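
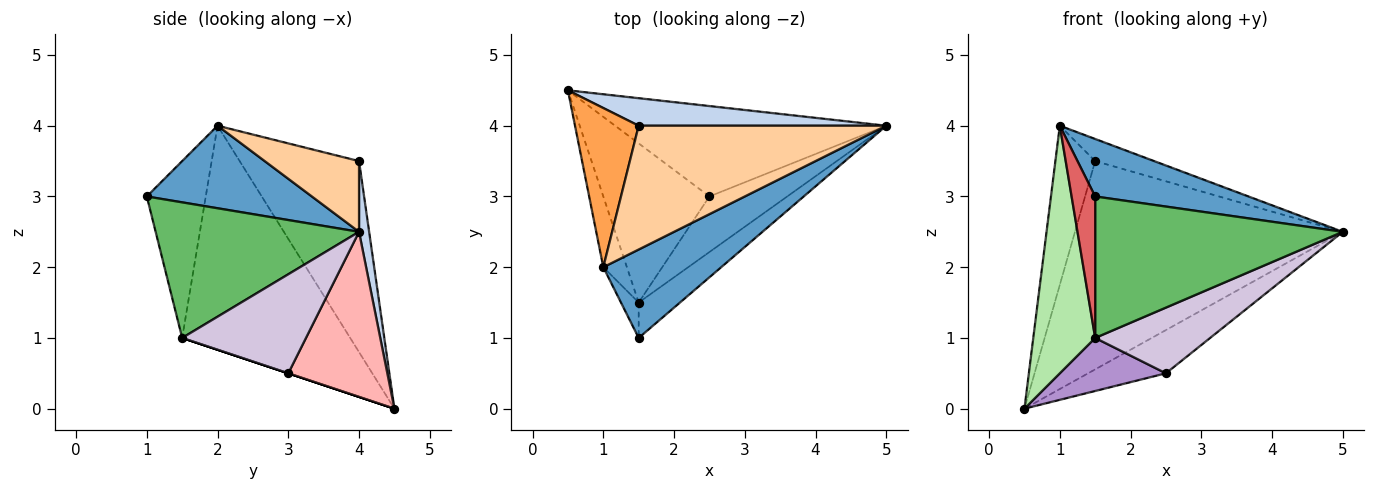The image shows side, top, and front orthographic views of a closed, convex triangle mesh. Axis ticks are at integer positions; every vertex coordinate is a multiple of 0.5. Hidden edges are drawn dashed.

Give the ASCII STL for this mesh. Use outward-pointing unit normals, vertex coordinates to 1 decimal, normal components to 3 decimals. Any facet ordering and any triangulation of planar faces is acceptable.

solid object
 facet normal 0.506 -0.470 0.723
  outer loop
   vertex 1.0 2.0 4.0
   vertex 1.5 1.0 3.0
   vertex 5.0 4.0 2.5
  endloop
 endfacet
 facet normal 0.037 0.991 0.131
  outer loop
   vertex 1.5 4.0 3.5
   vertex 5.0 4.0 2.5
   vertex 0.5 4.5 0.0
  endloop
 endfacet
 facet normal -0.905 0.302 0.302
  outer loop
   vertex 1.5 4.0 3.5
   vertex 0.5 4.5 0.0
   vertex 1.0 2.0 4.0
  endloop
 endfacet
 facet normal 0.271 0.169 0.948
  outer loop
   vertex 1.5 4.0 3.5
   vertex 1.0 2.0 4.0
   vertex 5.0 4.0 2.5
  endloop
 endfacet
 facet normal 0.623 -0.759 -0.190
  outer loop
   vertex 1.5 1.5 1.0
   vertex 5.0 4.0 2.5
   vertex 1.5 1.0 3.0
  endloop
 endfacet
 facet normal -0.934 -0.344 -0.098
  outer loop
   vertex 1.5 1.5 1.0
   vertex 1.0 2.0 4.0
   vertex 0.5 4.5 0.0
  endloop
 endfacet
 facet normal -0.925 -0.370 -0.092
  outer loop
   vertex 1.5 1.5 1.0
   vertex 1.5 1.0 3.0
   vertex 1.0 2.0 4.0
  endloop
 endfacet
 facet normal 0.481 0.378 -0.791
  outer loop
   vertex 2.5 3.0 0.5
   vertex 0.5 4.5 0.0
   vertex 5.0 4.0 2.5
  endloop
 endfacet
 facet normal 0.000 -0.316 -0.949
  outer loop
   vertex 2.5 3.0 0.5
   vertex 1.5 1.5 1.0
   vertex 0.5 4.5 0.0
  endloop
 endfacet
 facet normal 0.635 -0.590 -0.499
  outer loop
   vertex 2.5 3.0 0.5
   vertex 5.0 4.0 2.5
   vertex 1.5 1.5 1.0
  endloop
 endfacet
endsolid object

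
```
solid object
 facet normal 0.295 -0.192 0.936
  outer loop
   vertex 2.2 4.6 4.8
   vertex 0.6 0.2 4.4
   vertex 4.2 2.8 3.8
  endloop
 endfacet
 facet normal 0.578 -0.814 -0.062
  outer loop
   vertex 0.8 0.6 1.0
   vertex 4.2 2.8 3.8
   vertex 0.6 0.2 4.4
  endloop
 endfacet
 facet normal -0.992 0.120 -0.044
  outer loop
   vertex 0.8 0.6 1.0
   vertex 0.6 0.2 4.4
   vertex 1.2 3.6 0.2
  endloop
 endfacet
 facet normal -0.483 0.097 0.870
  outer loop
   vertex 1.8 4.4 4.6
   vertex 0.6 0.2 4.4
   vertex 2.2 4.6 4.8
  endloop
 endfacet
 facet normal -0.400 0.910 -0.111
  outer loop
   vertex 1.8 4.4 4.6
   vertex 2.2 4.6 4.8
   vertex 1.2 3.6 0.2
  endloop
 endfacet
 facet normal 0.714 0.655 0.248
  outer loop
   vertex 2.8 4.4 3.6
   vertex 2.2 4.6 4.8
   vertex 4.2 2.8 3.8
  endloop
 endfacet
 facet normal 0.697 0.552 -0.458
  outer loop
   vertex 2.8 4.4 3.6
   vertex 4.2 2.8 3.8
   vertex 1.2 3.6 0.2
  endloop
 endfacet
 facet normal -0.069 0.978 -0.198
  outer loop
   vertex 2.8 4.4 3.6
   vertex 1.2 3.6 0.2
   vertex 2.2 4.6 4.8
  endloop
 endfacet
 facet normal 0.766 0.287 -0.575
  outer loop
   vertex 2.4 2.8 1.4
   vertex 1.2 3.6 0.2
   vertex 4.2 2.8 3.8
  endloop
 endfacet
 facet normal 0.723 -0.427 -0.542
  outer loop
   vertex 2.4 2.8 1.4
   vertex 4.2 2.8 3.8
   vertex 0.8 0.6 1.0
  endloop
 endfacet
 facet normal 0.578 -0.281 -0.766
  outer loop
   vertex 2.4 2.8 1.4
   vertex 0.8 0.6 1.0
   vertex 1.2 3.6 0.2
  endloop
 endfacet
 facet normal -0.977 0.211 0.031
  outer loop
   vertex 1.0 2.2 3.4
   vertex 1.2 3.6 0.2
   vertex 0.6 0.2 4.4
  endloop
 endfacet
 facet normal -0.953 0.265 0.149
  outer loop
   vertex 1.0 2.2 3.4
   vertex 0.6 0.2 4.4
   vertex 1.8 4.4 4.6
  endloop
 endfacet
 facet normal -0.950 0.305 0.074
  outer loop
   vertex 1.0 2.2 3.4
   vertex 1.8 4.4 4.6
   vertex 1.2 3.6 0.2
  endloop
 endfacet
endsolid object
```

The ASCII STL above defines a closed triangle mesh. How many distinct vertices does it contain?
9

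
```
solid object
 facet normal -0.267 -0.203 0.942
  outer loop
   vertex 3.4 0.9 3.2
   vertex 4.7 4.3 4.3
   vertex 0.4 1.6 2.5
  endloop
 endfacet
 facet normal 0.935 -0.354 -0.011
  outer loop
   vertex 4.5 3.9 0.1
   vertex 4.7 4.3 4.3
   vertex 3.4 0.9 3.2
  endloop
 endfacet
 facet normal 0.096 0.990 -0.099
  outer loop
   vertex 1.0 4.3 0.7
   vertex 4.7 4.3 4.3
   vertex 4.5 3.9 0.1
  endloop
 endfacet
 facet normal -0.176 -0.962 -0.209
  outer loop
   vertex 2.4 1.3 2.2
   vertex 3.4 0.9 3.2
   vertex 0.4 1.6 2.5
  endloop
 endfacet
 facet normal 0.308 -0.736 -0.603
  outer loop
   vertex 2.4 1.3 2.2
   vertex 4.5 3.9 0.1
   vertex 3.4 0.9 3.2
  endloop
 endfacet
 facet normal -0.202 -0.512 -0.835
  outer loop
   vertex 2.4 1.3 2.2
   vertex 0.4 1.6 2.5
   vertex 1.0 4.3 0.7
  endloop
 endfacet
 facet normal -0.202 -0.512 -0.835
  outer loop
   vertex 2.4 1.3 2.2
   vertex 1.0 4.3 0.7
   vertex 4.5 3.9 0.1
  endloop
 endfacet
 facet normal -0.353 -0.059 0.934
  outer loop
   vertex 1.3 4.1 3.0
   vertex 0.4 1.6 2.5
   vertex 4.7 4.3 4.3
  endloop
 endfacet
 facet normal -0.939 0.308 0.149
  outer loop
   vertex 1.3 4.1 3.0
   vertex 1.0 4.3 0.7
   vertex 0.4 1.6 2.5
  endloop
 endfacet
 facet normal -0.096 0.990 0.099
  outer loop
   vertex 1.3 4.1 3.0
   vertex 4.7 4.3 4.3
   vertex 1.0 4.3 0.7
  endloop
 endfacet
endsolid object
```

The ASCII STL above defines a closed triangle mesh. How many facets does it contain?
10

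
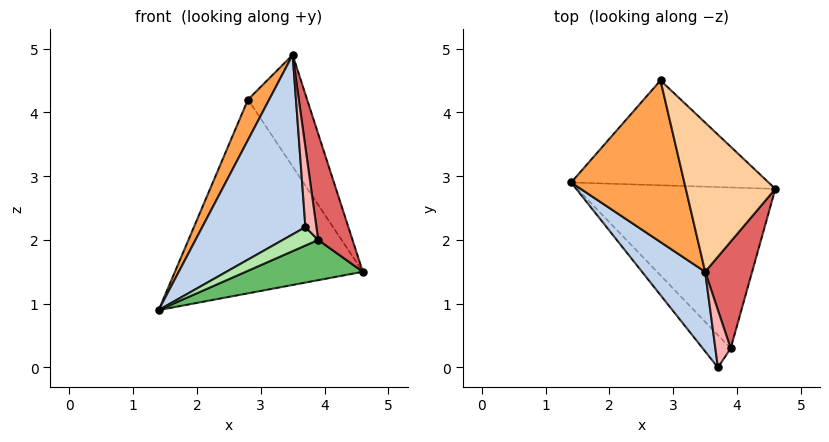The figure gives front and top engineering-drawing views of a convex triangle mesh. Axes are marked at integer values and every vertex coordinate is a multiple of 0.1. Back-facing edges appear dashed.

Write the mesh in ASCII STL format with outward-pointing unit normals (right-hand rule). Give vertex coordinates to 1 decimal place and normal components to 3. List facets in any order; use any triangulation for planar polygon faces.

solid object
 facet normal 0.116 0.874 -0.473
  outer loop
   vertex 2.8 4.5 4.2
   vertex 4.6 2.8 1.5
   vertex 1.4 2.9 0.9
  endloop
 endfacet
 facet normal -0.810 -0.536 0.238
  outer loop
   vertex 3.5 1.5 4.9
   vertex 1.4 2.9 0.9
   vertex 3.7 0.0 2.2
  endloop
 endfacet
 facet normal -0.895 -0.108 0.432
  outer loop
   vertex 3.5 1.5 4.9
   vertex 2.8 4.5 4.2
   vertex 1.4 2.9 0.9
  endloop
 endfacet
 facet normal 0.870 0.295 0.394
  outer loop
   vertex 3.5 1.5 4.9
   vertex 4.6 2.8 1.5
   vertex 2.8 4.5 4.2
  endloop
 endfacet
 facet normal 0.172 -0.239 -0.956
  outer loop
   vertex 3.9 0.3 2.0
   vertex 1.4 2.9 0.9
   vertex 4.6 2.8 1.5
  endloop
 endfacet
 facet normal -0.129 -0.489 -0.863
  outer loop
   vertex 3.9 0.3 2.0
   vertex 3.7 0.0 2.2
   vertex 1.4 2.9 0.9
  endloop
 endfacet
 facet normal 0.949 -0.221 0.223
  outer loop
   vertex 3.9 0.3 2.0
   vertex 4.6 2.8 1.5
   vertex 3.5 1.5 4.9
  endloop
 endfacet
 facet normal 0.874 -0.394 0.284
  outer loop
   vertex 3.9 0.3 2.0
   vertex 3.5 1.5 4.9
   vertex 3.7 0.0 2.2
  endloop
 endfacet
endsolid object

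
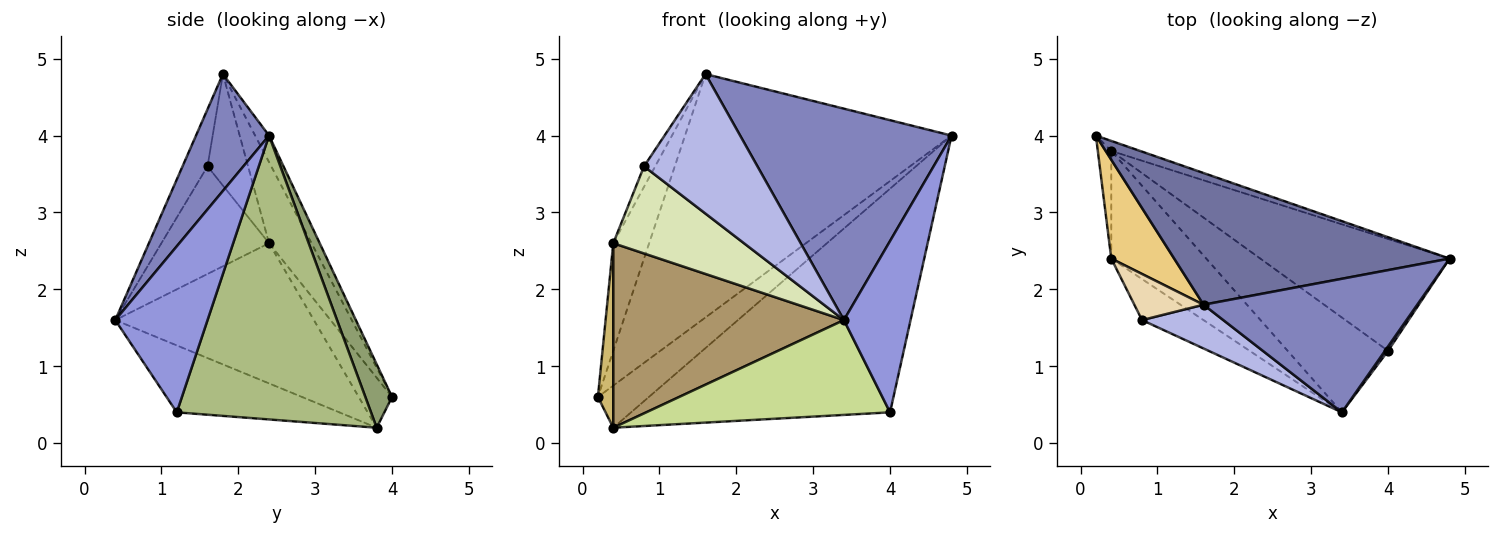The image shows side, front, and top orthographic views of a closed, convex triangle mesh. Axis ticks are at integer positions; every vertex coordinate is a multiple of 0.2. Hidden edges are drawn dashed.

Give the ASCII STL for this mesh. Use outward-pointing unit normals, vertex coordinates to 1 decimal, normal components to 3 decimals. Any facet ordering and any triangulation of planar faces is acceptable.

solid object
 facet normal -0.046 0.879 0.475
  outer loop
   vertex 1.6 1.8 4.8
   vertex 4.8 2.4 4.0
   vertex 0.2 4.0 0.6
  endloop
 endfacet
 facet normal 0.280 -0.811 0.513
  outer loop
   vertex 1.6 1.8 4.8
   vertex 3.4 0.4 1.6
   vertex 4.8 2.4 4.0
  endloop
 endfacet
 facet normal 0.811 -0.585 0.015
  outer loop
   vertex 4.0 1.2 0.4
   vertex 4.8 2.4 4.0
   vertex 3.4 0.4 1.6
  endloop
 endfacet
 facet normal -0.206 -0.934 0.293
  outer loop
   vertex 0.8 1.6 3.6
   vertex 3.4 0.4 1.6
   vertex 1.6 1.8 4.8
  endloop
 endfacet
 facet normal 0.454 0.867 -0.206
  outer loop
   vertex 0.4 3.8 0.2
   vertex 0.2 4.0 0.6
   vertex 4.8 2.4 4.0
  endloop
 endfacet
 facet normal 0.557 0.743 -0.371
  outer loop
   vertex 0.4 3.8 0.2
   vertex 4.8 2.4 4.0
   vertex 4.0 1.2 0.4
  endloop
 endfacet
 facet normal -0.426 -0.640 -0.640
  outer loop
   vertex 0.4 3.8 0.2
   vertex 4.0 1.2 0.4
   vertex 3.4 0.4 1.6
  endloop
 endfacet
 facet normal -0.598 -0.726 -0.341
  outer loop
   vertex 0.4 2.4 2.6
   vertex 3.4 0.4 1.6
   vertex 0.8 1.6 3.6
  endloop
 endfacet
 facet normal -0.597 -0.693 -0.404
  outer loop
   vertex 0.4 2.4 2.6
   vertex 0.4 3.8 0.2
   vertex 3.4 0.4 1.6
  endloop
 endfacet
 facet normal -0.882 -0.407 -0.237
  outer loop
   vertex 0.4 2.4 2.6
   vertex 0.2 4.0 0.6
   vertex 0.4 3.8 0.2
  endloop
 endfacet
 facet normal -0.657 0.555 0.510
  outer loop
   vertex 0.4 2.4 2.6
   vertex 1.6 1.8 4.8
   vertex 0.2 4.0 0.6
  endloop
 endfacet
 facet normal -0.827 0.228 0.513
  outer loop
   vertex 0.4 2.4 2.6
   vertex 0.8 1.6 3.6
   vertex 1.6 1.8 4.8
  endloop
 endfacet
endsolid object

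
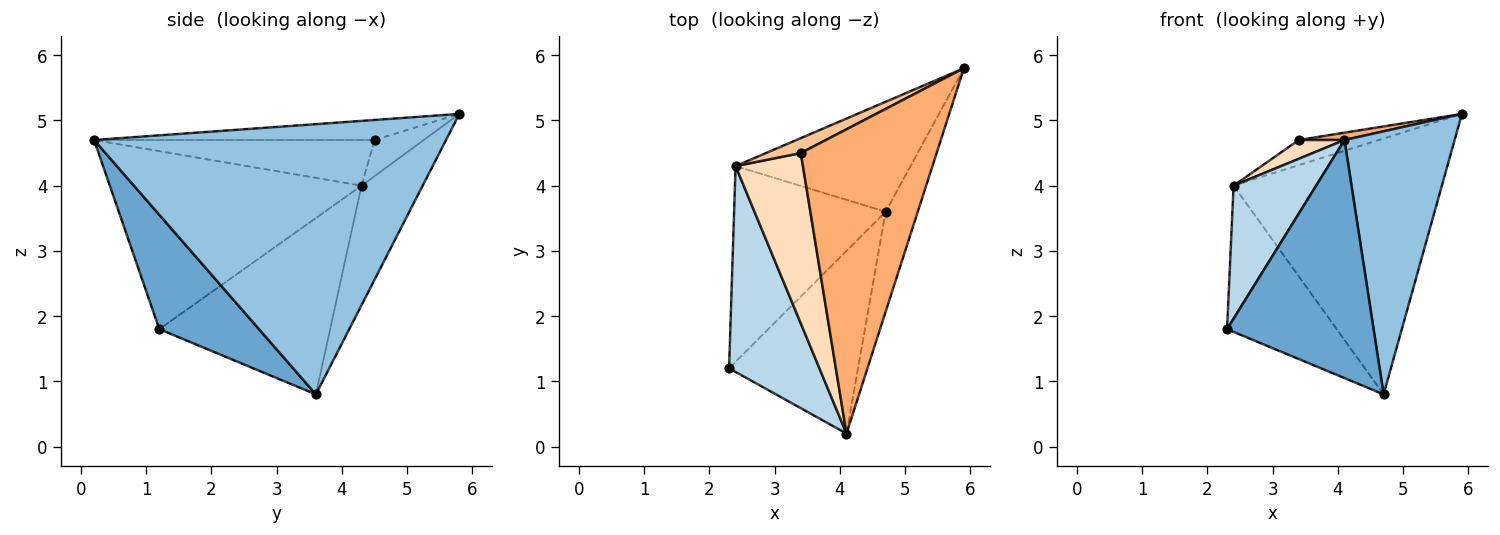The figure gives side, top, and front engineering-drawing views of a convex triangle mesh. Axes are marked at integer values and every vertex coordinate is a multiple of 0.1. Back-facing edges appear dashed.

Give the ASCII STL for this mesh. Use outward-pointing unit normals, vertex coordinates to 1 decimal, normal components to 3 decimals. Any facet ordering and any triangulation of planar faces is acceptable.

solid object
 facet normal 0.475 -0.698 -0.536
  outer loop
   vertex 4.7 3.6 0.8
   vertex 4.1 0.2 4.7
   vertex 2.3 1.2 1.8
  endloop
 endfacet
 facet normal 0.948 -0.297 -0.113
  outer loop
   vertex 4.7 3.6 0.8
   vertex 5.9 5.8 5.1
   vertex 4.1 0.2 4.7
  endloop
 endfacet
 facet normal -0.856 -0.281 0.434
  outer loop
   vertex 2.4 4.3 4.0
   vertex 2.3 1.2 1.8
   vertex 4.1 0.2 4.7
  endloop
 endfacet
 facet normal -0.682 0.438 -0.586
  outer loop
   vertex 2.4 4.3 4.0
   vertex 4.7 3.6 0.8
   vertex 2.3 1.2 1.8
  endloop
 endfacet
 facet normal -0.260 0.887 -0.381
  outer loop
   vertex 2.4 4.3 4.0
   vertex 5.9 5.8 5.1
   vertex 4.7 3.6 0.8
  endloop
 endfacet
 facet normal -0.146 -0.024 0.989
  outer loop
   vertex 3.4 4.5 4.7
   vertex 4.1 0.2 4.7
   vertex 5.9 5.8 5.1
  endloop
 endfacet
 facet normal -0.468 0.760 0.451
  outer loop
   vertex 3.4 4.5 4.7
   vertex 5.9 5.8 5.1
   vertex 2.4 4.3 4.0
  endloop
 endfacet
 facet normal -0.559 -0.091 0.824
  outer loop
   vertex 3.4 4.5 4.7
   vertex 2.4 4.3 4.0
   vertex 4.1 0.2 4.7
  endloop
 endfacet
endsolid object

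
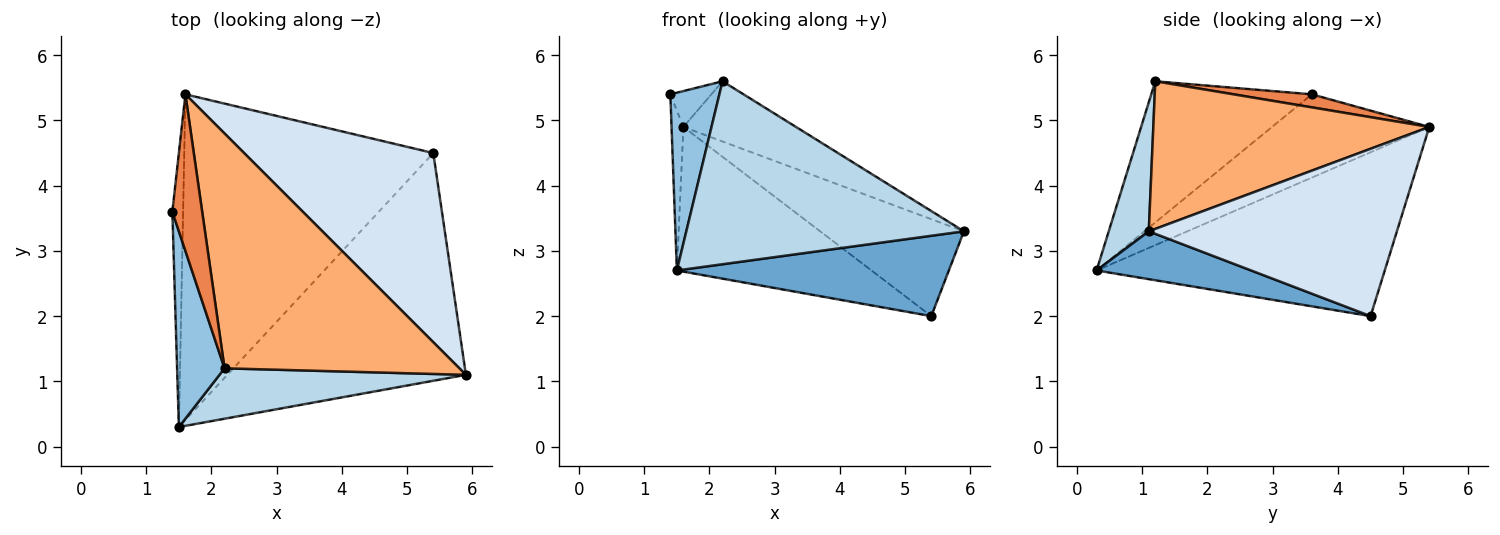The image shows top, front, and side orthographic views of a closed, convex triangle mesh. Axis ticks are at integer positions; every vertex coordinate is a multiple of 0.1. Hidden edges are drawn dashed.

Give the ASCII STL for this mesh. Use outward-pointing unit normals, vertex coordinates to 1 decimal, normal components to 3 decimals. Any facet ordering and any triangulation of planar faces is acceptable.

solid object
 facet normal 0.186 -0.327 -0.927
  outer loop
   vertex 5.4 4.5 2.0
   vertex 5.9 1.1 3.3
   vertex 1.5 0.3 2.7
  endloop
 endfacet
 facet normal -0.911 -0.278 0.306
  outer loop
   vertex 2.2 1.2 5.6
   vertex 1.4 3.6 5.4
   vertex 1.5 0.3 2.7
  endloop
 endfacet
 facet normal 0.138 -0.955 0.263
  outer loop
   vertex 2.2 1.2 5.6
   vertex 1.5 0.3 2.7
   vertex 5.9 1.1 3.3
  endloop
 endfacet
 facet normal 0.619 0.358 0.699
  outer loop
   vertex 1.6 5.4 4.9
   vertex 5.9 1.1 3.3
   vertex 5.4 4.5 2.0
  endloop
 endfacet
 facet normal 0.392 0.205 0.897
  outer loop
   vertex 1.6 5.4 4.9
   vertex 1.4 3.6 5.4
   vertex 2.2 1.2 5.6
  endloop
 endfacet
 facet normal 0.520 0.212 0.827
  outer loop
   vertex 1.6 5.4 4.9
   vertex 2.2 1.2 5.6
   vertex 5.9 1.1 3.3
  endloop
 endfacet
 facet normal -0.989 0.074 -0.128
  outer loop
   vertex 1.6 5.4 4.9
   vertex 1.5 0.3 2.7
   vertex 1.4 3.6 5.4
  endloop
 endfacet
 facet normal -0.515 0.348 -0.783
  outer loop
   vertex 1.6 5.4 4.9
   vertex 5.4 4.5 2.0
   vertex 1.5 0.3 2.7
  endloop
 endfacet
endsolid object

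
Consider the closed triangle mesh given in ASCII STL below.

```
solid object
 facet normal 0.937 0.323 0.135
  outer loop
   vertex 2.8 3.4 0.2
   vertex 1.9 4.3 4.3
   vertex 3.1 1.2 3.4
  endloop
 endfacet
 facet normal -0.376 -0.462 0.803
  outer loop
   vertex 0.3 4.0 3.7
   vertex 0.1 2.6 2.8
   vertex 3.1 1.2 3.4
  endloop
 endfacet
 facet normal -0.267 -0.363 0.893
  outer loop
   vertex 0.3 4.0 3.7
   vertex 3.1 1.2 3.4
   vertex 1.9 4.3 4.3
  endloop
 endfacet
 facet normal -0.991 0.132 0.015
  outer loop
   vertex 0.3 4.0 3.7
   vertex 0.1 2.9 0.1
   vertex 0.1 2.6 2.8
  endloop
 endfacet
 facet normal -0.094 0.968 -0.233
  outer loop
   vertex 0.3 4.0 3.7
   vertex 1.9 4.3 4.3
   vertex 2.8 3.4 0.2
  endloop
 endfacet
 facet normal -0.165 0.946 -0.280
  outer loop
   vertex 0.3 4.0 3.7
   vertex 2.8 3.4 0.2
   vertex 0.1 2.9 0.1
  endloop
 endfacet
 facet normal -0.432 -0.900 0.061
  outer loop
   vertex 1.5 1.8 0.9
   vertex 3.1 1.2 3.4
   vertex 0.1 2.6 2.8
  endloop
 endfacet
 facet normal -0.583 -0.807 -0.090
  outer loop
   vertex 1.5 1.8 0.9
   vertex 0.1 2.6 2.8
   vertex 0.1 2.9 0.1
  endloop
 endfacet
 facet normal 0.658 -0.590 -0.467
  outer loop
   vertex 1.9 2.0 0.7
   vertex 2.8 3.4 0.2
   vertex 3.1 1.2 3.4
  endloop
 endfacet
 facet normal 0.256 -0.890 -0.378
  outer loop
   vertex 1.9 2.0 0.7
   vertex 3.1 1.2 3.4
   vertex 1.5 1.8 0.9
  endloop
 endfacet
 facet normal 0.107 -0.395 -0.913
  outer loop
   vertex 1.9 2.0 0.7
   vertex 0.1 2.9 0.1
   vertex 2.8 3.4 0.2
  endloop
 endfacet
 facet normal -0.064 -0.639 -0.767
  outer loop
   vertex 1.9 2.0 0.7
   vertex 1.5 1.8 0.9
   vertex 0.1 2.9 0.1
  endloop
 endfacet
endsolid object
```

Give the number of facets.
12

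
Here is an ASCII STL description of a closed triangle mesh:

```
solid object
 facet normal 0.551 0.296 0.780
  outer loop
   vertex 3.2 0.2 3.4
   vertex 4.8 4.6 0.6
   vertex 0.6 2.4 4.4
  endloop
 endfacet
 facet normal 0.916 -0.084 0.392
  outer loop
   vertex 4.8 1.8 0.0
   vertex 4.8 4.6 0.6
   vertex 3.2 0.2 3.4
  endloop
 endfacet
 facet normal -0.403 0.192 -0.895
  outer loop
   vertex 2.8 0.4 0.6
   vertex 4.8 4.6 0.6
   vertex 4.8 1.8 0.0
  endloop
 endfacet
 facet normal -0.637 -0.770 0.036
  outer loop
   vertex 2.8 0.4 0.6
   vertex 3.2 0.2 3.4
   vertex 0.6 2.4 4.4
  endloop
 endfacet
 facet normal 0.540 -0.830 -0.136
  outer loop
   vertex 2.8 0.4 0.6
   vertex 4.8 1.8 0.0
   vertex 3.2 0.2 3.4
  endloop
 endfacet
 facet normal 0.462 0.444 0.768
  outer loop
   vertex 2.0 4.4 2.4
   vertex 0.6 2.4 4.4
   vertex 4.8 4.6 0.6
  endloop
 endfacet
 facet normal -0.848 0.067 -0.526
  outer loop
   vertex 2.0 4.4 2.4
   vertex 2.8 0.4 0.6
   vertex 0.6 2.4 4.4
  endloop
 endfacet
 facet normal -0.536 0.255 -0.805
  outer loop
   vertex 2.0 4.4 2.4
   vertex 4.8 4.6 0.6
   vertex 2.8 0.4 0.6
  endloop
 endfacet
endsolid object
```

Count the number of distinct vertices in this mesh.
6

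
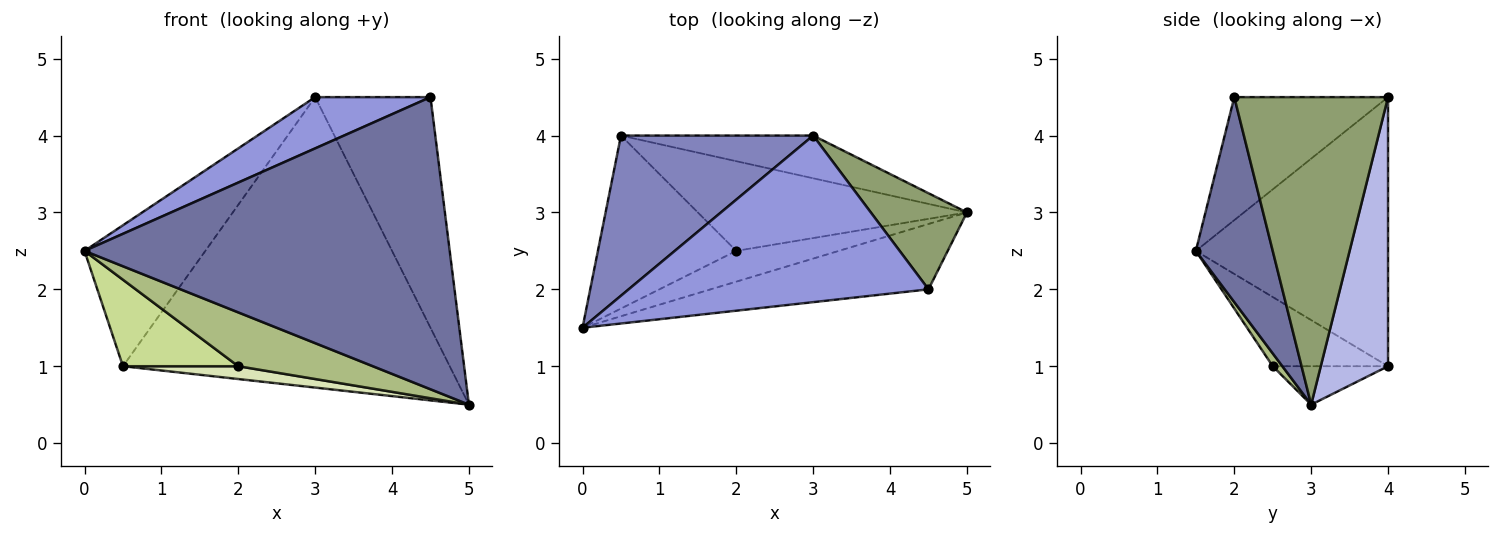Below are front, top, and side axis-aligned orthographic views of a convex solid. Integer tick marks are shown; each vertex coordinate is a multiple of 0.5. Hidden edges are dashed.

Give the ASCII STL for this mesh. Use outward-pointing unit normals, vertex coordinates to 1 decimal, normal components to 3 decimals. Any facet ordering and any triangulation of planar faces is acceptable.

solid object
 facet normal 0.201 -0.956 -0.214
  outer loop
   vertex 4.5 2.0 4.5
   vertex 0.0 1.5 2.5
   vertex 5.0 3.0 0.5
  endloop
 endfacet
 facet normal -0.724 0.455 0.517
  outer loop
   vertex 3.0 4.0 4.5
   vertex 0.5 4.0 1.0
   vertex 0.0 1.5 2.5
  endloop
 endfacet
 facet normal -0.365 -0.274 0.890
  outer loop
   vertex 3.0 4.0 4.5
   vertex 0.0 1.5 2.5
   vertex 4.5 2.0 4.5
  endloop
 endfacet
 facet normal 0.200 0.969 -0.143
  outer loop
   vertex 3.0 4.0 4.5
   vertex 5.0 3.0 0.5
   vertex 0.5 4.0 1.0
  endloop
 endfacet
 facet normal 0.776 0.582 0.243
  outer loop
   vertex 3.0 4.0 4.5
   vertex 4.5 2.0 4.5
   vertex 5.0 3.0 0.5
  endloop
 endfacet
 facet normal 0.062 -0.867 -0.495
  outer loop
   vertex 2.0 2.5 1.0
   vertex 5.0 3.0 0.5
   vertex 0.0 1.5 2.5
  endloop
 endfacet
 facet normal -0.408 -0.408 -0.816
  outer loop
   vertex 2.0 2.5 1.0
   vertex 0.0 1.5 2.5
   vertex 0.5 4.0 1.0
  endloop
 endfacet
 facet normal -0.140 -0.140 -0.980
  outer loop
   vertex 2.0 2.5 1.0
   vertex 0.5 4.0 1.0
   vertex 5.0 3.0 0.5
  endloop
 endfacet
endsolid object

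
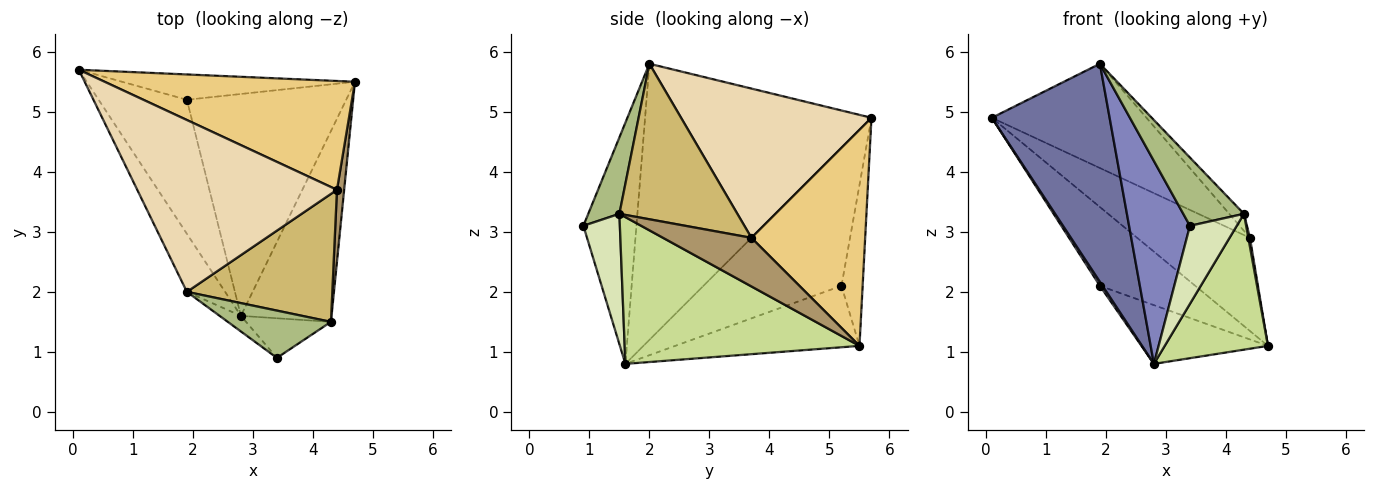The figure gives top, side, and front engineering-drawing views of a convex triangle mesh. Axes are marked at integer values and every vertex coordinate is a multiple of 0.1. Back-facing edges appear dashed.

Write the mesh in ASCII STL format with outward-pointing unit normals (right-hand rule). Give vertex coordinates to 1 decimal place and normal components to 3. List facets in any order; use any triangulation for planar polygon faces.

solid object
 facet normal -0.881 -0.458 -0.122
  outer loop
   vertex 1.9 2.0 5.8
   vertex 0.1 5.7 4.9
   vertex 2.8 1.6 0.8
  endloop
 endfacet
 facet normal -0.656 -0.753 -0.058
  outer loop
   vertex 1.9 2.0 5.8
   vertex 2.8 1.6 0.8
   vertex 3.4 0.9 3.1
  endloop
 endfacet
 facet normal -0.207 0.932 -0.299
  outer loop
   vertex 1.9 5.2 2.1
   vertex 0.1 5.7 4.9
   vertex 4.7 5.5 1.1
  endloop
 endfacet
 facet normal -0.842 -0.016 -0.539
  outer loop
   vertex 1.9 5.2 2.1
   vertex 2.8 1.6 0.8
   vertex 0.1 5.7 4.9
  endloop
 endfacet
 facet normal -0.349 0.240 -0.906
  outer loop
   vertex 1.9 5.2 2.1
   vertex 4.7 5.5 1.1
   vertex 2.8 1.6 0.8
  endloop
 endfacet
 facet normal 0.389 -0.758 0.524
  outer loop
   vertex 4.3 1.5 3.3
   vertex 1.9 2.0 5.8
   vertex 3.4 0.9 3.1
  endloop
 endfacet
 facet normal 0.797 -0.350 -0.492
  outer loop
   vertex 4.3 1.5 3.3
   vertex 2.8 1.6 0.8
   vertex 4.7 5.5 1.1
  endloop
 endfacet
 facet normal 0.571 -0.732 -0.372
  outer loop
   vertex 4.3 1.5 3.3
   vertex 3.4 0.9 3.1
   vertex 2.8 1.6 0.8
  endloop
 endfacet
 facet normal 0.989 -0.018 0.147
  outer loop
   vertex 4.4 3.7 2.9
   vertex 4.3 1.5 3.3
   vertex 4.7 5.5 1.1
  endloop
 endfacet
 facet normal 0.727 0.091 0.680
  outer loop
   vertex 4.4 3.7 2.9
   vertex 1.9 2.0 5.8
   vertex 4.3 1.5 3.3
  endloop
 endfacet
 facet normal 0.548 0.544 0.635
  outer loop
   vertex 4.4 3.7 2.9
   vertex 4.7 5.5 1.1
   vertex 0.1 5.7 4.9
  endloop
 endfacet
 facet normal 0.538 0.437 0.720
  outer loop
   vertex 4.4 3.7 2.9
   vertex 0.1 5.7 4.9
   vertex 1.9 2.0 5.8
  endloop
 endfacet
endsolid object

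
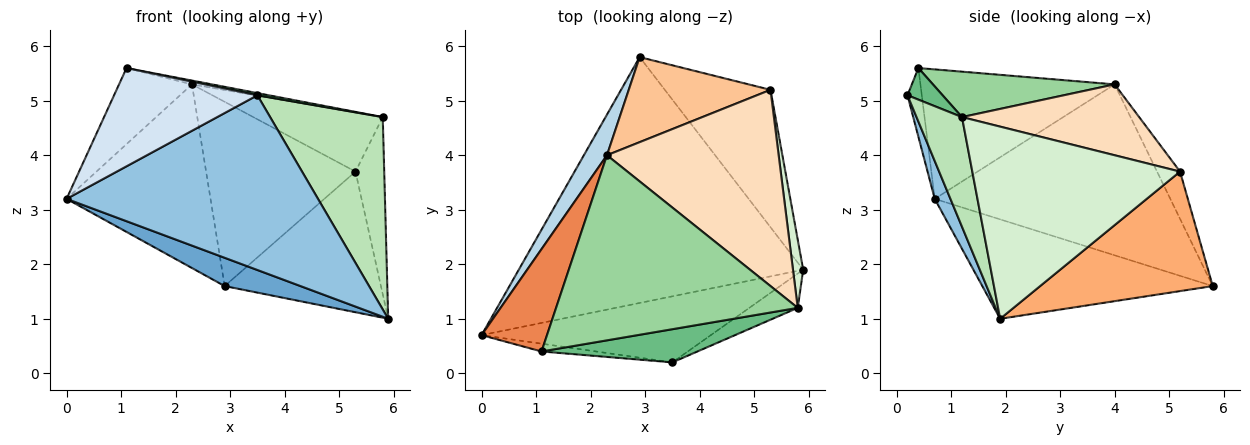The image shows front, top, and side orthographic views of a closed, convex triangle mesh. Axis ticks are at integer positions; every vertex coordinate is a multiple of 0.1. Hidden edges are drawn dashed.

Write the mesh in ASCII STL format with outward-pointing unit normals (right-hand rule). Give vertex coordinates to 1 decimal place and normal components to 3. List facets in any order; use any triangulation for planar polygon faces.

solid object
 facet normal -0.328 -0.108 -0.938
  outer loop
   vertex 2.9 5.8 1.6
   vertex 5.9 1.9 1.0
   vertex 0.0 0.7 3.2
  endloop
 endfacet
 facet normal 0.058 -0.934 -0.353
  outer loop
   vertex 3.5 0.2 5.1
   vertex 0.0 0.7 3.2
   vertex 5.9 1.9 1.0
  endloop
 endfacet
 facet normal -0.848 0.518 0.115
  outer loop
   vertex 2.3 4.0 5.3
   vertex 2.9 5.8 1.6
   vertex 0.0 0.7 3.2
  endloop
 endfacet
 facet normal -0.099 -0.992 -0.079
  outer loop
   vertex 1.1 0.4 5.6
   vertex 0.0 0.7 3.2
   vertex 3.5 0.2 5.1
  endloop
 endfacet
 facet normal -0.846 0.318 0.428
  outer loop
   vertex 1.1 0.4 5.6
   vertex 2.3 4.0 5.3
   vertex 0.0 0.7 3.2
  endloop
 endfacet
 facet normal 0.620 0.561 -0.548
  outer loop
   vertex 5.3 5.2 3.7
   vertex 5.9 1.9 1.0
   vertex 2.9 5.8 1.6
  endloop
 endfacet
 facet normal -0.138 0.899 0.415
  outer loop
   vertex 5.3 5.2 3.7
   vertex 2.9 5.8 1.6
   vertex 2.3 4.0 5.3
  endloop
 endfacet
 facet normal 0.367 0.269 0.890
  outer loop
   vertex 5.8 1.2 4.7
   vertex 5.3 5.2 3.7
   vertex 2.3 4.0 5.3
  endloop
 endfacet
 facet normal 0.198 -0.065 0.978
  outer loop
   vertex 5.8 1.2 4.7
   vertex 1.1 0.4 5.6
   vertex 3.5 0.2 5.1
  endloop
 endfacet
 facet normal 0.185 0.020 0.983
  outer loop
   vertex 5.8 1.2 4.7
   vertex 2.3 4.0 5.3
   vertex 1.1 0.4 5.6
  endloop
 endfacet
 facet normal 0.369 -0.915 -0.163
  outer loop
   vertex 5.8 1.2 4.7
   vertex 3.5 0.2 5.1
   vertex 5.9 1.9 1.0
  endloop
 endfacet
 facet normal 0.989 0.137 0.053
  outer loop
   vertex 5.8 1.2 4.7
   vertex 5.9 1.9 1.0
   vertex 5.3 5.2 3.7
  endloop
 endfacet
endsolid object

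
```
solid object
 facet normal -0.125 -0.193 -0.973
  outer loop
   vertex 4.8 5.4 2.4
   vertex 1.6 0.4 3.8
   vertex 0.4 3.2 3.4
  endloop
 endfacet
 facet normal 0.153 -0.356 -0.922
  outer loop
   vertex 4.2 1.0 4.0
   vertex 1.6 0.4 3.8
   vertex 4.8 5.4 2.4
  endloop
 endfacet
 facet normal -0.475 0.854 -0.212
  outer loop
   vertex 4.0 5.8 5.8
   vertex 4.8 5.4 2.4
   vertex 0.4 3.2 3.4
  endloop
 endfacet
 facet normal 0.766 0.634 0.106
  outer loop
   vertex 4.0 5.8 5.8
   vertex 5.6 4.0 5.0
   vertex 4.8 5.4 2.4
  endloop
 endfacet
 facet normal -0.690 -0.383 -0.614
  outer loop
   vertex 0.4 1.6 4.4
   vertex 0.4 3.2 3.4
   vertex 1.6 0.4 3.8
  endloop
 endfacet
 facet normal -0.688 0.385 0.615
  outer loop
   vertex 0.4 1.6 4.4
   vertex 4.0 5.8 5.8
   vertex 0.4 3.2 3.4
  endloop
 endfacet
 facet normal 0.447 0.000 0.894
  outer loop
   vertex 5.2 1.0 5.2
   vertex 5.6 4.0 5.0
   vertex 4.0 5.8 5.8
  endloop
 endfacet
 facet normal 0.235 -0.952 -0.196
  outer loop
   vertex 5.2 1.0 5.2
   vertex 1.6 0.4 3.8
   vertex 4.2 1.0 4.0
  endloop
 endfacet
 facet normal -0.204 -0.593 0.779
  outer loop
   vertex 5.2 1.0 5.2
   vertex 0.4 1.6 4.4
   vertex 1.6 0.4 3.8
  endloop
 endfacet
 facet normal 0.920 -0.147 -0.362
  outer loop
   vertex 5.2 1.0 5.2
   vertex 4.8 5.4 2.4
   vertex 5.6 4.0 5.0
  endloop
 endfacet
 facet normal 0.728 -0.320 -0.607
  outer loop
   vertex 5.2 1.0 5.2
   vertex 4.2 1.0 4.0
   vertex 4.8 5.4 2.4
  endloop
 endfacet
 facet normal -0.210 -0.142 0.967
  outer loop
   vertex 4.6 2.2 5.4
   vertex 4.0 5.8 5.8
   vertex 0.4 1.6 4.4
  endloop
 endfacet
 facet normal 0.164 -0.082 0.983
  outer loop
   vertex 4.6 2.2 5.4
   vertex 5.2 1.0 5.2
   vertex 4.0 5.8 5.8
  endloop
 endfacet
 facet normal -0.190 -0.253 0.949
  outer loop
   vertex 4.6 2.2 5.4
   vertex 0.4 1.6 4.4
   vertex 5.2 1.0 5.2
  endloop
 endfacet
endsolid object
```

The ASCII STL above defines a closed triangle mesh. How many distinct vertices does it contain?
9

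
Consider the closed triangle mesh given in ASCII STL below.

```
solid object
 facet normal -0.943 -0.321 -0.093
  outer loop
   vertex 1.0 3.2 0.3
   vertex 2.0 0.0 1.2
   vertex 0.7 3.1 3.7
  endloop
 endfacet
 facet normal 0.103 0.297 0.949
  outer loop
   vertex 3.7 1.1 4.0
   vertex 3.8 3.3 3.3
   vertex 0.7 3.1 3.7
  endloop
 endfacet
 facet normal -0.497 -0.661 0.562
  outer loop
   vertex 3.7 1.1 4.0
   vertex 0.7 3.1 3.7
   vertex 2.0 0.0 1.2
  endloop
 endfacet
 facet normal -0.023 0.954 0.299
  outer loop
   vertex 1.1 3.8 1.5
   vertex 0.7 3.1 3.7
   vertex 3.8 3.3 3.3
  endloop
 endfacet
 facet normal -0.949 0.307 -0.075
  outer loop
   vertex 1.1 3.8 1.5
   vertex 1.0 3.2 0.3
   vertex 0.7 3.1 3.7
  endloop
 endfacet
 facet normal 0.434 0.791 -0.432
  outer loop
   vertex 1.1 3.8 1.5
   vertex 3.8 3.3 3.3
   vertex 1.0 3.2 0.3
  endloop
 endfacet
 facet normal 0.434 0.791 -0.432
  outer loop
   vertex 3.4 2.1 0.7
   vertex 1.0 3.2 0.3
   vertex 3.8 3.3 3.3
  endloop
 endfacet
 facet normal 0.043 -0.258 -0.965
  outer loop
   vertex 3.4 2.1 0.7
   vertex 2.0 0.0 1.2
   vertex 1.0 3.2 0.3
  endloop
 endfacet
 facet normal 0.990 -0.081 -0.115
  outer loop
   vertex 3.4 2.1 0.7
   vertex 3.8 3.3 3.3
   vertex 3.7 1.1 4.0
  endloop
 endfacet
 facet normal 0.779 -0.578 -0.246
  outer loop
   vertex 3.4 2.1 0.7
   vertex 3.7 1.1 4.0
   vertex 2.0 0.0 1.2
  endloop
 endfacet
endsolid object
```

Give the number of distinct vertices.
7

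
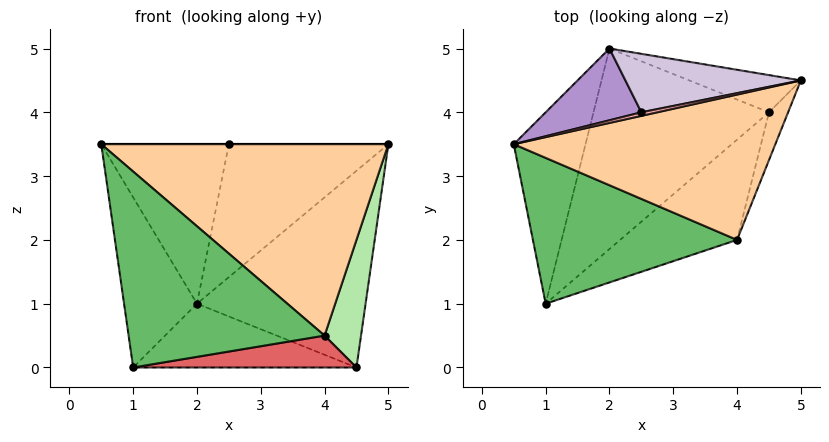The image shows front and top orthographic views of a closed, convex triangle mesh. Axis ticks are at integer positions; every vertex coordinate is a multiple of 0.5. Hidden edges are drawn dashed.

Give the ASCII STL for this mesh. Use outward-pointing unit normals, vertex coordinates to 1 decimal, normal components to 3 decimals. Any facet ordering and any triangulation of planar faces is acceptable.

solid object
 facet normal -0.886 0.308 -0.347
  outer loop
   vertex 2.0 5.0 1.0
   vertex 1.0 1.0 0.0
   vertex 0.5 3.5 3.5
  endloop
 endfacet
 facet normal 0.304 0.936 -0.177
  outer loop
   vertex 4.5 4.0 0.0
   vertex 2.0 5.0 1.0
   vertex 5.0 4.5 3.5
  endloop
 endfacet
 facet normal -0.252 0.293 -0.922
  outer loop
   vertex 4.5 4.0 0.0
   vertex 1.0 1.0 0.0
   vertex 2.0 5.0 1.0
  endloop
 endfacet
 facet normal 0.174 -0.784 0.595
  outer loop
   vertex 4.0 2.0 0.5
   vertex 5.0 4.5 3.5
   vertex 0.5 3.5 3.5
  endloop
 endfacet
 facet normal 0.166 -0.791 0.589
  outer loop
   vertex 4.0 2.0 0.5
   vertex 0.5 3.5 3.5
   vertex 1.0 1.0 0.0
  endloop
 endfacet
 facet normal 0.959 -0.265 -0.099
  outer loop
   vertex 4.0 2.0 0.5
   vertex 4.5 4.0 0.0
   vertex 5.0 4.5 3.5
  endloop
 endfacet
 facet normal 0.252 -0.293 -0.922
  outer loop
   vertex 4.0 2.0 0.5
   vertex 1.0 1.0 0.0
   vertex 4.5 4.0 0.0
  endloop
 endfacet
 facet normal 0.000 0.000 1.000
  outer loop
   vertex 2.5 4.0 3.5
   vertex 0.5 3.5 3.5
   vertex 5.0 4.5 3.5
  endloop
 endfacet
 facet normal -0.222 0.889 0.400
  outer loop
   vertex 2.5 4.0 3.5
   vertex 2.0 5.0 1.0
   vertex 0.5 3.5 3.5
  endloop
 endfacet
 facet normal -0.180 0.900 0.396
  outer loop
   vertex 2.5 4.0 3.5
   vertex 5.0 4.5 3.5
   vertex 2.0 5.0 1.0
  endloop
 endfacet
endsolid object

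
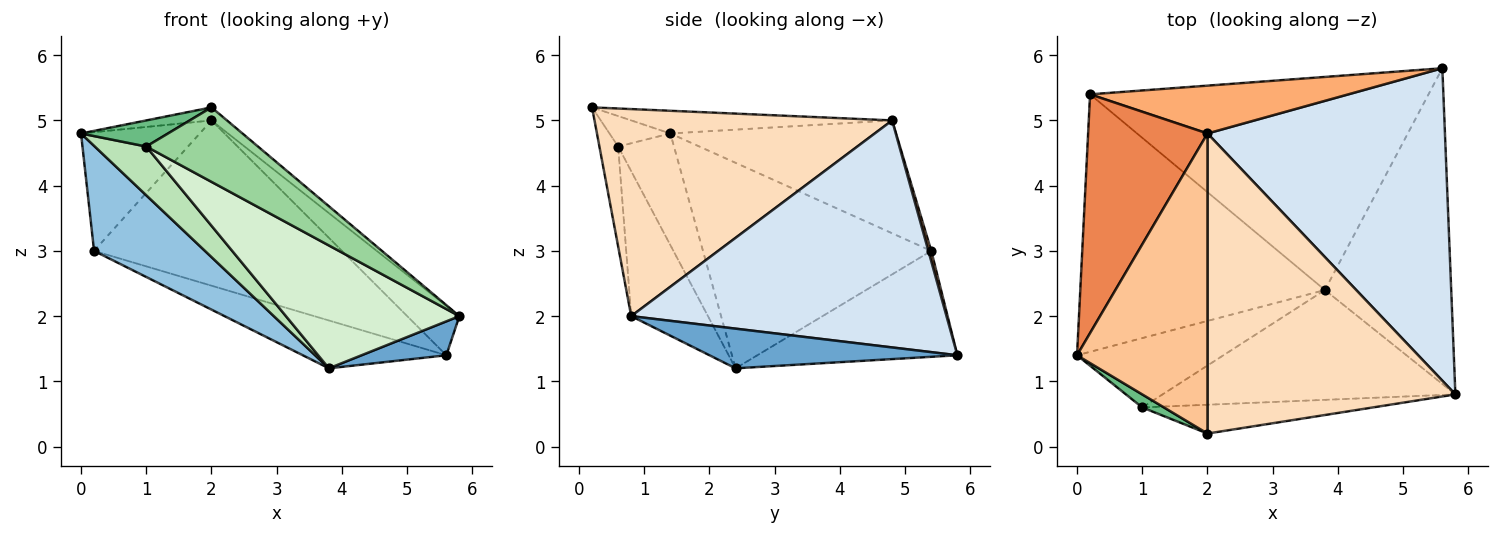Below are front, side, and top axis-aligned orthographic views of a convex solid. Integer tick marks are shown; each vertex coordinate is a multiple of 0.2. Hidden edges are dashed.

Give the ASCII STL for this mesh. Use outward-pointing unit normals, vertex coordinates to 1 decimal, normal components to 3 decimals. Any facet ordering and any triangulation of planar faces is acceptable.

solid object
 facet normal 0.298 -0.102 -0.949
  outer loop
   vertex 3.8 2.4 1.2
   vertex 5.6 5.8 1.4
   vertex 5.8 0.8 2.0
  endloop
 endfacet
 facet normal -0.614 -0.298 -0.731
  outer loop
   vertex 0.2 5.4 3.0
   vertex 3.8 2.4 1.2
   vertex 0.0 1.4 4.8
  endloop
 endfacet
 facet normal -0.292 0.209 -0.933
  outer loop
   vertex 0.2 5.4 3.0
   vertex 5.6 5.8 1.4
   vertex 3.8 2.4 1.2
  endloop
 endfacet
 facet normal 0.687 0.114 0.718
  outer loop
   vertex 2.0 4.8 5.0
   vertex 5.8 0.8 2.0
   vertex 5.6 5.8 1.4
  endloop
 endfacet
 facet normal -0.646 0.340 0.683
  outer loop
   vertex 2.0 4.8 5.0
   vertex 0.2 5.4 3.0
   vertex 0.0 1.4 4.8
  endloop
 endfacet
 facet normal 0.011 0.961 0.278
  outer loop
   vertex 2.0 4.8 5.0
   vertex 5.6 5.8 1.4
   vertex 0.2 5.4 3.0
  endloop
 endfacet
 facet normal -0.171 0.043 0.984
  outer loop
   vertex 2.0 0.2 5.2
   vertex 2.0 4.8 5.0
   vertex 0.0 1.4 4.8
  endloop
 endfacet
 facet normal 0.641 0.033 0.767
  outer loop
   vertex 2.0 0.2 5.2
   vertex 5.8 0.8 2.0
   vertex 2.0 4.8 5.0
  endloop
 endfacet
 facet normal -0.531 -0.758 0.379
  outer loop
   vertex 1.0 0.6 4.6
   vertex 2.0 0.2 5.2
   vertex 0.0 1.4 4.8
  endloop
 endfacet
 facet normal -0.155 -0.921 -0.356
  outer loop
   vertex 1.0 0.6 4.6
   vertex 5.8 0.8 2.0
   vertex 2.0 0.2 5.2
  endloop
 endfacet
 facet normal -0.529 -0.488 -0.694
  outer loop
   vertex 1.0 0.6 4.6
   vertex 0.0 1.4 4.8
   vertex 3.8 2.4 1.2
  endloop
 endfacet
 facet normal -0.313 -0.708 -0.633
  outer loop
   vertex 1.0 0.6 4.6
   vertex 3.8 2.4 1.2
   vertex 5.8 0.8 2.0
  endloop
 endfacet
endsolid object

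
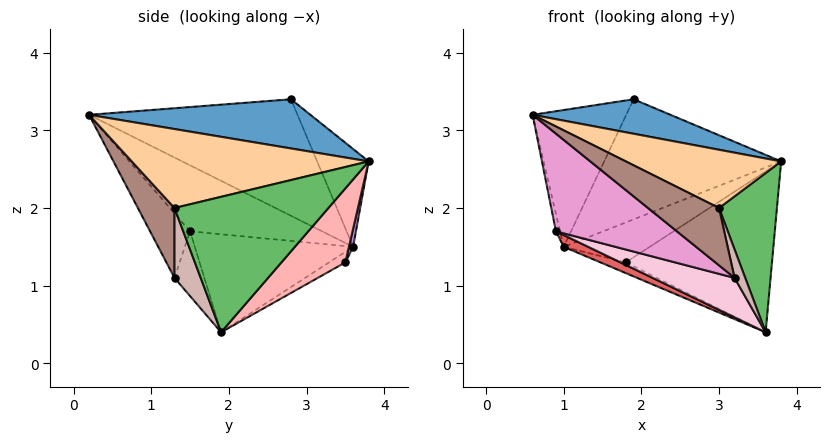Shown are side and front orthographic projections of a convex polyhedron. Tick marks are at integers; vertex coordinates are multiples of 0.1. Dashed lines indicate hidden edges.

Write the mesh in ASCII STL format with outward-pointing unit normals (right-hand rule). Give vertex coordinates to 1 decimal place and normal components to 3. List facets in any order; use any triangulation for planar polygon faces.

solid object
 facet normal 0.504 -0.314 0.805
  outer loop
   vertex 1.9 2.8 3.4
   vertex 0.6 0.2 3.2
   vertex 3.8 3.8 2.6
  endloop
 endfacet
 facet normal -0.781 0.351 0.517
  outer loop
   vertex 1.0 3.6 1.5
   vertex 0.6 0.2 3.2
   vertex 1.9 2.8 3.4
  endloop
 endfacet
 facet normal -0.246 0.846 0.473
  outer loop
   vertex 1.0 3.6 1.5
   vertex 1.9 2.8 3.4
   vertex 3.8 3.8 2.6
  endloop
 endfacet
 facet normal 0.543 -0.356 0.760
  outer loop
   vertex 3.0 1.3 2.0
   vertex 3.8 3.8 2.6
   vertex 0.6 0.2 3.2
  endloop
 endfacet
 facet normal 0.914 -0.344 0.214
  outer loop
   vertex 3.0 1.3 2.0
   vertex 3.6 1.9 0.4
   vertex 3.8 3.8 2.6
  endloop
 endfacet
 facet normal -0.985 0.031 -0.170
  outer loop
   vertex 0.9 1.5 1.7
   vertex 0.6 0.2 3.2
   vertex 1.0 3.6 1.5
  endloop
 endfacet
 facet normal -0.425 -0.066 -0.903
  outer loop
   vertex 0.9 1.5 1.7
   vertex 1.0 3.6 1.5
   vertex 3.6 1.9 0.4
  endloop
 endfacet
 facet normal 0.309 0.706 -0.638
  outer loop
   vertex 1.8 3.5 1.3
   vertex 3.8 3.8 2.6
   vertex 3.6 1.9 0.4
  endloop
 endfacet
 facet normal 0.046 0.955 -0.292
  outer loop
   vertex 1.8 3.5 1.3
   vertex 1.0 3.6 1.5
   vertex 3.8 3.8 2.6
  endloop
 endfacet
 facet normal -0.195 0.305 -0.932
  outer loop
   vertex 1.8 3.5 1.3
   vertex 3.6 1.9 0.4
   vertex 1.0 3.6 1.5
  endloop
 endfacet
 facet normal 0.456 -0.884 0.101
  outer loop
   vertex 3.2 1.3 1.1
   vertex 3.0 1.3 2.0
   vertex 0.6 0.2 3.2
  endloop
 endfacet
 facet normal 0.907 -0.370 0.202
  outer loop
   vertex 3.2 1.3 1.1
   vertex 3.6 1.9 0.4
   vertex 3.0 1.3 2.0
  endloop
 endfacet
 facet normal -0.235 -0.711 -0.663
  outer loop
   vertex 3.2 1.3 1.1
   vertex 0.6 0.2 3.2
   vertex 0.9 1.5 1.7
  endloop
 endfacet
 facet normal -0.242 -0.664 -0.707
  outer loop
   vertex 3.2 1.3 1.1
   vertex 0.9 1.5 1.7
   vertex 3.6 1.9 0.4
  endloop
 endfacet
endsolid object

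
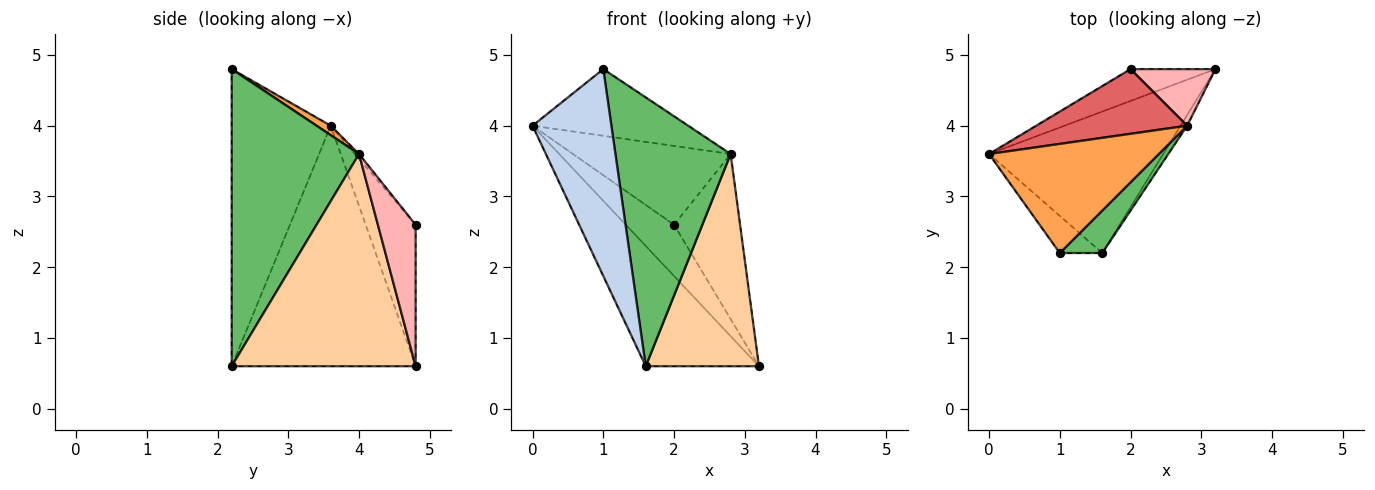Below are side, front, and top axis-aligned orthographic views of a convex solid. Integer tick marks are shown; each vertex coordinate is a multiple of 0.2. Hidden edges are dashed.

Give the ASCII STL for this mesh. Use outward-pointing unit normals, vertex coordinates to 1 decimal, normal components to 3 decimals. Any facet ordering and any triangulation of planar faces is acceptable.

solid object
 facet normal -0.725 0.446 -0.525
  outer loop
   vertex 1.6 2.2 0.6
   vertex 0.0 3.6 4.0
   vertex 3.2 4.8 0.6
  endloop
 endfacet
 facet normal -0.778 -0.619 -0.111
  outer loop
   vertex 1.0 2.2 4.8
   vertex 0.0 3.6 4.0
   vertex 1.6 2.2 0.6
  endloop
 endfacet
 facet normal 0.047 0.521 0.852
  outer loop
   vertex 2.8 4.0 3.6
   vertex 0.0 3.6 4.0
   vertex 1.0 2.2 4.8
  endloop
 endfacet
 facet normal 0.851 -0.524 -0.026
  outer loop
   vertex 2.8 4.0 3.6
   vertex 1.6 2.2 0.6
   vertex 3.2 4.8 0.6
  endloop
 endfacet
 facet normal 0.737 -0.667 0.105
  outer loop
   vertex 2.8 4.0 3.6
   vertex 1.0 2.2 4.8
   vertex 1.6 2.2 0.6
  endloop
 endfacet
 facet normal -0.660 0.638 -0.396
  outer loop
   vertex 2.0 4.8 2.6
   vertex 3.2 4.8 0.6
   vertex 0.0 3.6 4.0
  endloop
 endfacet
 facet normal -0.020 0.773 0.634
  outer loop
   vertex 2.0 4.8 2.6
   vertex 0.0 3.6 4.0
   vertex 2.8 4.0 3.6
  endloop
 endfacet
 facet normal 0.476 0.832 0.285
  outer loop
   vertex 2.0 4.8 2.6
   vertex 2.8 4.0 3.6
   vertex 3.2 4.8 0.6
  endloop
 endfacet
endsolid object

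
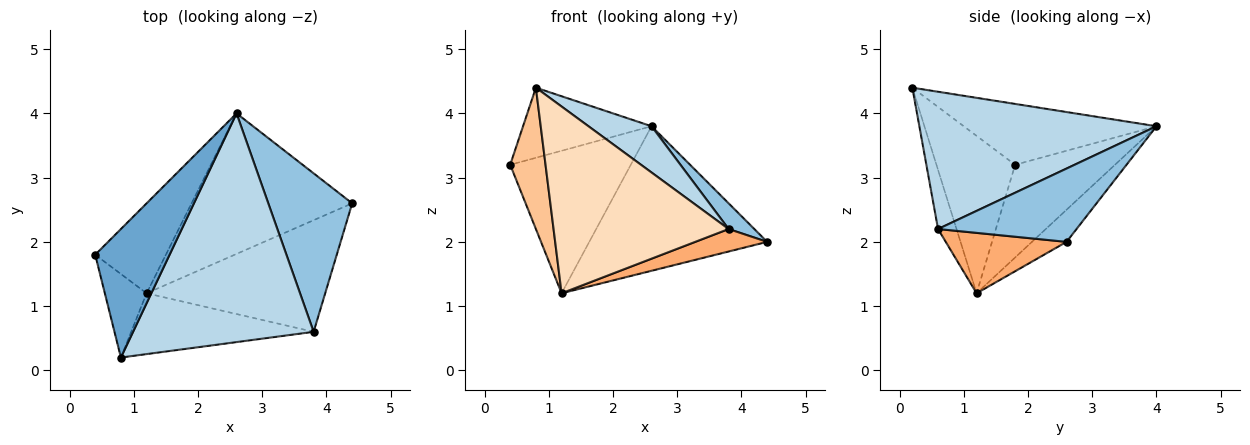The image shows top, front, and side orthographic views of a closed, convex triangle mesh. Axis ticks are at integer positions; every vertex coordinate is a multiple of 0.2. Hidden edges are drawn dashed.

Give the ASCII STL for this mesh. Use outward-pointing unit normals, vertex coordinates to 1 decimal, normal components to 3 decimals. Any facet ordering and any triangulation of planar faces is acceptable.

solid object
 facet normal -0.583 0.389 0.713
  outer loop
   vertex 0.8 0.2 4.4
   vertex 2.6 4.0 3.8
   vertex 0.4 1.8 3.2
  endloop
 endfacet
 facet normal 0.653 -0.121 0.747
  outer loop
   vertex 3.8 0.6 2.2
   vertex 4.4 2.6 2.0
   vertex 2.6 4.0 3.8
  endloop
 endfacet
 facet normal 0.598 -0.159 0.786
  outer loop
   vertex 3.8 0.6 2.2
   vertex 2.6 4.0 3.8
   vertex 0.8 0.2 4.4
  endloop
 endfacet
 facet normal -0.574 0.693 -0.437
  outer loop
   vertex 1.2 1.2 1.2
   vertex 0.4 1.8 3.2
   vertex 2.6 4.0 3.8
  endloop
 endfacet
 facet normal -0.138 0.710 -0.690
  outer loop
   vertex 1.2 1.2 1.2
   vertex 2.6 4.0 3.8
   vertex 4.4 2.6 2.0
  endloop
 endfacet
 facet normal 0.315 -0.187 -0.931
  outer loop
   vertex 1.2 1.2 1.2
   vertex 4.4 2.6 2.0
   vertex 3.8 0.6 2.2
  endloop
 endfacet
 facet normal -0.887 -0.398 -0.235
  outer loop
   vertex 1.2 1.2 1.2
   vertex 0.8 0.2 4.4
   vertex 0.4 1.8 3.2
  endloop
 endfacet
 facet normal -0.100 -0.946 -0.308
  outer loop
   vertex 1.2 1.2 1.2
   vertex 3.8 0.6 2.2
   vertex 0.8 0.2 4.4
  endloop
 endfacet
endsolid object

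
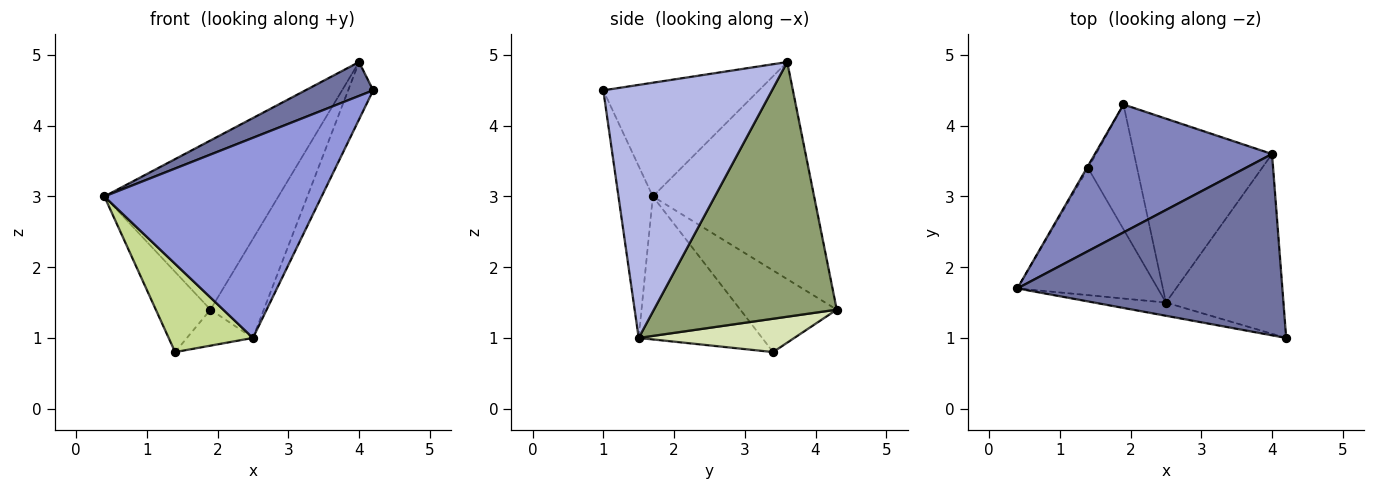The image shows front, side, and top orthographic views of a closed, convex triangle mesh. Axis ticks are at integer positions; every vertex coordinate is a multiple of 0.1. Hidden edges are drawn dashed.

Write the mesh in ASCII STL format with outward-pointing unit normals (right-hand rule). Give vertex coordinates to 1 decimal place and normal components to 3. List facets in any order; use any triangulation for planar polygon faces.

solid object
 facet normal -0.389 -0.169 0.906
  outer loop
   vertex 4.0 3.6 4.9
   vertex 0.4 1.7 3.0
   vertex 4.2 1.0 4.5
  endloop
 endfacet
 facet normal -0.594 0.641 0.485
  outer loop
   vertex 4.0 3.6 4.9
   vertex 1.9 4.3 1.4
   vertex 0.4 1.7 3.0
  endloop
 endfacet
 facet normal -0.156 -0.986 -0.065
  outer loop
   vertex 2.5 1.5 1.0
   vertex 4.2 1.0 4.5
   vertex 0.4 1.7 3.0
  endloop
 endfacet
 facet normal 0.899 0.133 -0.418
  outer loop
   vertex 2.5 1.5 1.0
   vertex 4.0 3.6 4.9
   vertex 4.2 1.0 4.5
  endloop
 endfacet
 facet normal 0.852 0.248 -0.461
  outer loop
   vertex 2.5 1.5 1.0
   vertex 1.9 4.3 1.4
   vertex 4.0 3.6 4.9
  endloop
 endfacet
 facet normal -0.870 0.493 -0.014
  outer loop
   vertex 1.4 3.4 0.8
   vertex 0.4 1.7 3.0
   vertex 1.9 4.3 1.4
  endloop
 endfacet
 facet normal -0.642 -0.438 -0.630
  outer loop
   vertex 1.4 3.4 0.8
   vertex 2.5 1.5 1.0
   vertex 0.4 1.7 3.0
  endloop
 endfacet
 facet normal 0.547 0.232 -0.804
  outer loop
   vertex 1.4 3.4 0.8
   vertex 1.9 4.3 1.4
   vertex 2.5 1.5 1.0
  endloop
 endfacet
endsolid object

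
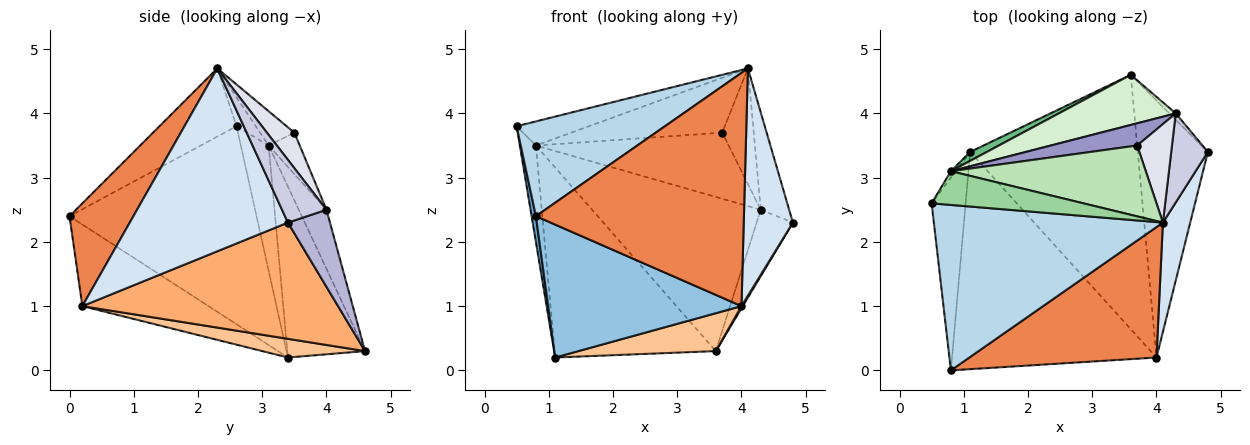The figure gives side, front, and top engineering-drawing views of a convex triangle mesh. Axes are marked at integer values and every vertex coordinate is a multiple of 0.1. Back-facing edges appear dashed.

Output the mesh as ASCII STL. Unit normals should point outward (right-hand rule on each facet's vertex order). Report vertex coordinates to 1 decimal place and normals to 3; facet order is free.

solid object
 facet normal -0.985 -0.023 -0.169
  outer loop
   vertex 1.1 3.4 0.2
   vertex 0.8 0.0 2.4
   vertex 0.5 2.6 3.8
  endloop
 endfacet
 facet normal -0.322 -0.494 -0.807
  outer loop
   vertex 4.0 0.2 1.0
   vertex 0.8 0.0 2.4
   vertex 1.1 3.4 0.2
  endloop
 endfacet
 facet normal -0.250 -0.481 0.840
  outer loop
   vertex 4.1 2.3 4.7
   vertex 0.5 2.6 3.8
   vertex 0.8 0.0 2.4
  endloop
 endfacet
 facet normal 0.945 -0.294 0.141
  outer loop
   vertex 4.1 2.3 4.7
   vertex 4.0 0.2 1.0
   vertex 4.8 3.4 2.3
  endloop
 endfacet
 facet normal 0.259 -0.843 0.471
  outer loop
   vertex 4.1 2.3 4.7
   vertex 0.8 0.0 2.4
   vertex 4.0 0.2 1.0
  endloop
 endfacet
 facet normal 0.856 -0.004 -0.516
  outer loop
   vertex 3.6 4.6 0.3
   vertex 4.8 3.4 2.3
   vertex 4.0 0.2 1.0
  endloop
 endfacet
 facet normal 0.110 -0.146 -0.983
  outer loop
   vertex 3.6 4.6 0.3
   vertex 4.0 0.2 1.0
   vertex 1.1 3.4 0.2
  endloop
 endfacet
 facet normal -0.866 0.499 -0.033
  outer loop
   vertex 0.8 3.1 3.5
   vertex 1.1 3.4 0.2
   vertex 0.5 2.6 3.8
  endloop
 endfacet
 facet normal -0.434 0.900 0.042
  outer loop
   vertex 0.8 3.1 3.5
   vertex 3.6 4.6 0.3
   vertex 1.1 3.4 0.2
  endloop
 endfacet
 facet normal -0.153 0.574 0.804
  outer loop
   vertex 0.8 3.1 3.5
   vertex 0.5 2.6 3.8
   vertex 4.1 2.3 4.7
  endloop
 endfacet
 facet normal -0.138 0.607 0.783
  outer loop
   vertex 3.7 3.5 3.7
   vertex 0.8 3.1 3.5
   vertex 4.1 2.3 4.7
  endloop
 endfacet
 facet normal -0.154 0.940 0.305
  outer loop
   vertex 4.3 4.0 2.5
   vertex 3.6 4.6 0.3
   vertex 0.8 3.1 3.5
  endloop
 endfacet
 facet normal -0.151 0.937 0.315
  outer loop
   vertex 4.3 4.0 2.5
   vertex 0.8 3.1 3.5
   vertex 3.7 3.5 3.7
  endloop
 endfacet
 facet normal 0.756 0.651 -0.063
  outer loop
   vertex 4.3 4.0 2.5
   vertex 4.8 3.4 2.3
   vertex 3.6 4.6 0.3
  endloop
 endfacet
 facet normal 0.756 0.483 0.442
  outer loop
   vertex 4.3 4.0 2.5
   vertex 4.1 2.3 4.7
   vertex 4.8 3.4 2.3
  endloop
 endfacet
 facet normal 0.552 0.635 0.541
  outer loop
   vertex 4.3 4.0 2.5
   vertex 3.7 3.5 3.7
   vertex 4.1 2.3 4.7
  endloop
 endfacet
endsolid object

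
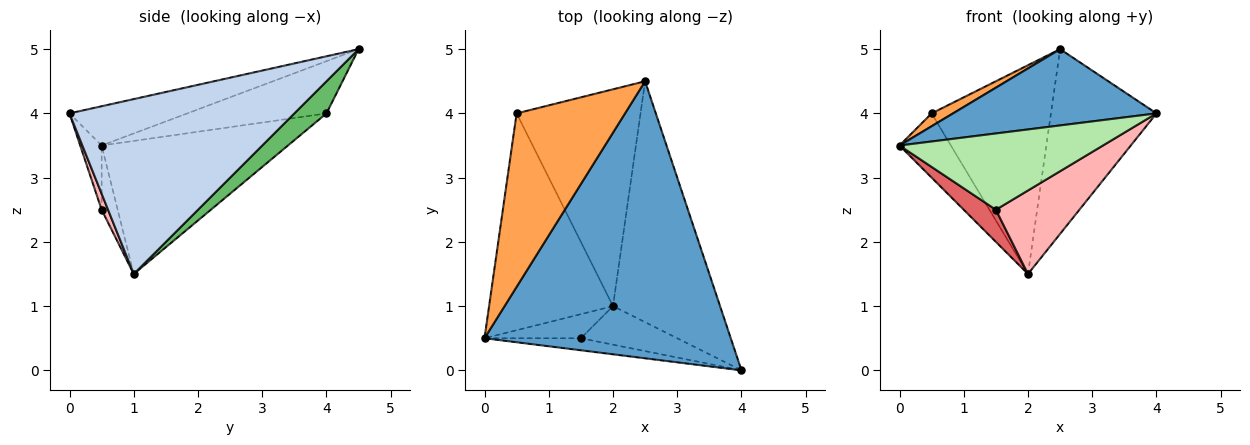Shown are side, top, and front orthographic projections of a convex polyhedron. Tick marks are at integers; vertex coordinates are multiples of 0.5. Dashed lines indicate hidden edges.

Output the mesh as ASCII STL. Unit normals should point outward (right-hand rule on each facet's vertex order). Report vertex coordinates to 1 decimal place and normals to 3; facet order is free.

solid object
 facet normal -0.152 -0.262 0.953
  outer loop
   vertex 2.5 4.5 5.0
   vertex 0.0 0.5 3.5
   vertex 4.0 0.0 4.0
  endloop
 endfacet
 facet normal 0.792 0.372 -0.485
  outer loop
   vertex 2.0 1.0 1.5
   vertex 2.5 4.5 5.0
   vertex 4.0 0.0 4.0
  endloop
 endfacet
 facet normal -0.433 -0.067 0.899
  outer loop
   vertex 0.5 4.0 4.0
   vertex 0.0 0.5 3.5
   vertex 2.5 4.5 5.0
  endloop
 endfacet
 facet normal -0.717 0.198 -0.668
  outer loop
   vertex 0.5 4.0 4.0
   vertex 2.0 1.0 1.5
   vertex 0.0 0.5 3.5
  endloop
 endfacet
 facet normal 0.184 0.682 -0.708
  outer loop
   vertex 0.5 4.0 4.0
   vertex 2.5 4.5 5.0
   vertex 2.0 1.0 1.5
  endloop
 endfacet
 facet normal -0.103 -0.982 -0.155
  outer loop
   vertex 1.5 0.5 2.5
   vertex 4.0 0.0 4.0
   vertex 0.0 0.5 3.5
  endloop
 endfacet
 facet normal -0.371 -0.743 -0.557
  outer loop
   vertex 1.5 0.5 2.5
   vertex 0.0 0.5 3.5
   vertex 2.0 1.0 1.5
  endloop
 endfacet
 facet normal 0.070 -0.906 -0.418
  outer loop
   vertex 1.5 0.5 2.5
   vertex 2.0 1.0 1.5
   vertex 4.0 0.0 4.0
  endloop
 endfacet
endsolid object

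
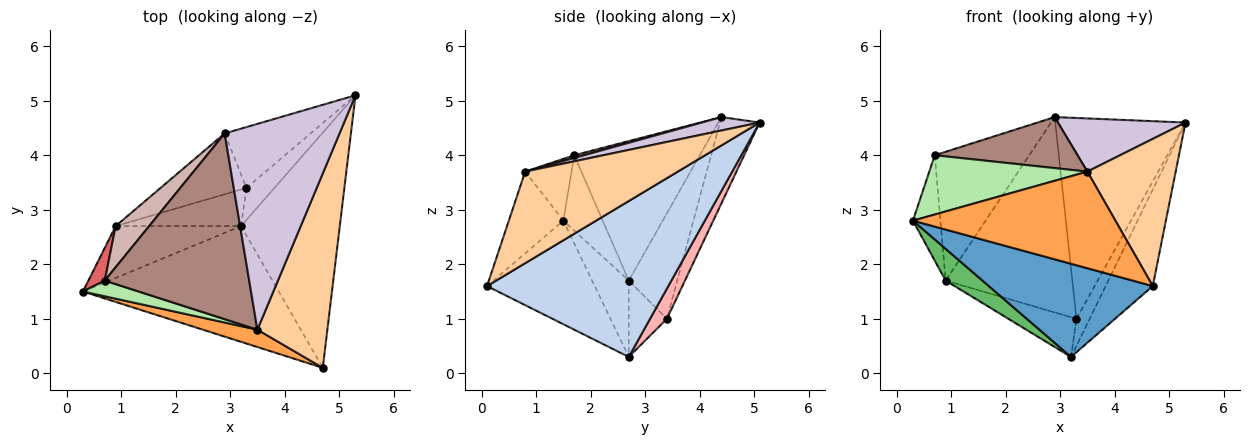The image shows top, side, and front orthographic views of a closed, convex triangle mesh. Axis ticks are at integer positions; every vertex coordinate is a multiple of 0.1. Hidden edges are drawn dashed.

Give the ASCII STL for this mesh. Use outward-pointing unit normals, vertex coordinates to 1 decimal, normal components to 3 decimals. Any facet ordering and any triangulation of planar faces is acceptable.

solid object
 facet normal -0.381 -0.580 -0.720
  outer loop
   vertex 3.2 2.7 0.3
   vertex 4.7 0.1 1.6
   vertex 0.3 1.5 2.8
  endloop
 endfacet
 facet normal 0.825 0.215 -0.523
  outer loop
   vertex 3.2 2.7 0.3
   vertex 5.3 5.1 4.6
   vertex 4.7 0.1 1.6
  endloop
 endfacet
 facet normal -0.256 -0.951 0.171
  outer loop
   vertex 3.5 0.8 3.7
   vertex 0.3 1.5 2.8
   vertex 4.7 0.1 1.6
  endloop
 endfacet
 facet normal 0.722 -0.418 0.552
  outer loop
   vertex 3.5 0.8 3.7
   vertex 4.7 0.1 1.6
   vertex 5.3 5.1 4.6
  endloop
 endfacet
 facet normal -0.461 -0.463 -0.757
  outer loop
   vertex 0.9 2.7 1.7
   vertex 3.2 2.7 0.3
   vertex 0.3 1.5 2.8
  endloop
 endfacet
 facet normal -0.273 -0.930 0.246
  outer loop
   vertex 0.7 1.7 4.0
   vertex 0.3 1.5 2.8
   vertex 3.5 0.8 3.7
  endloop
 endfacet
 facet normal -0.807 0.564 0.175
  outer loop
   vertex 0.7 1.7 4.0
   vertex 0.9 2.7 1.7
   vertex 0.3 1.5 2.8
  endloop
 endfacet
 facet normal 0.637 0.498 -0.589
  outer loop
   vertex 3.3 3.4 1.0
   vertex 5.3 5.1 4.6
   vertex 3.2 2.7 0.3
  endloop
 endfacet
 facet normal -0.381 0.680 -0.626
  outer loop
   vertex 3.3 3.4 1.0
   vertex 3.2 2.7 0.3
   vertex 0.9 2.7 1.7
  endloop
 endfacet
 facet normal 0.113 -0.248 0.962
  outer loop
   vertex 2.9 4.4 4.7
   vertex 3.5 0.8 3.7
   vertex 5.3 5.1 4.6
  endloop
 endfacet
 facet normal 0.018 -0.265 0.964
  outer loop
   vertex 2.9 4.4 4.7
   vertex 0.7 1.7 4.0
   vertex 3.5 0.8 3.7
  endloop
 endfacet
 facet normal -0.785 0.591 0.189
  outer loop
   vertex 2.9 4.4 4.7
   vertex 0.9 2.7 1.7
   vertex 0.7 1.7 4.0
  endloop
 endfacet
 facet normal -0.280 0.919 -0.279
  outer loop
   vertex 2.9 4.4 4.7
   vertex 5.3 5.1 4.6
   vertex 3.3 3.4 1.0
  endloop
 endfacet
 facet normal -0.343 0.897 -0.279
  outer loop
   vertex 2.9 4.4 4.7
   vertex 3.3 3.4 1.0
   vertex 0.9 2.7 1.7
  endloop
 endfacet
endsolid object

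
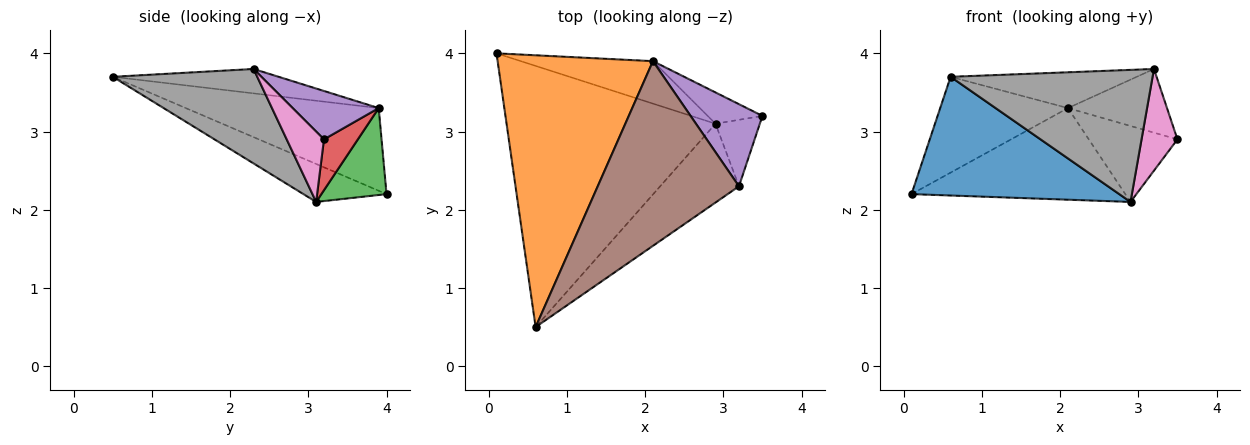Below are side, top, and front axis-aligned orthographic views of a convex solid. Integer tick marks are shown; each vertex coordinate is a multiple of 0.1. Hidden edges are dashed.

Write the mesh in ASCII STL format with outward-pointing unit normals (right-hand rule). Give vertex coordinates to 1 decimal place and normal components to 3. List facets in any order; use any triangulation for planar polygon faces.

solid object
 facet normal -0.163 -0.408 -0.898
  outer loop
   vertex 2.9 3.1 2.1
   vertex 0.6 0.5 3.7
   vertex 0.1 4.0 2.2
  endloop
 endfacet
 facet normal -0.449 0.297 0.843
  outer loop
   vertex 2.1 3.9 3.3
   vertex 0.1 4.0 2.2
   vertex 0.6 0.5 3.7
  endloop
 endfacet
 facet normal 0.267 0.874 -0.405
  outer loop
   vertex 2.1 3.9 3.3
   vertex 2.9 3.1 2.1
   vertex 0.1 4.0 2.2
  endloop
 endfacet
 facet normal 0.333 0.872 -0.359
  outer loop
   vertex 2.1 3.9 3.3
   vertex 3.5 3.2 2.9
   vertex 2.9 3.1 2.1
  endloop
 endfacet
 facet normal 0.470 0.541 0.698
  outer loop
   vertex 3.2 2.3 3.8
   vertex 3.5 3.2 2.9
   vertex 2.1 3.9 3.3
  endloop
 endfacet
 facet normal -0.167 0.188 0.968
  outer loop
   vertex 3.2 2.3 3.8
   vertex 2.1 3.9 3.3
   vertex 0.6 0.5 3.7
  endloop
 endfacet
 facet normal 0.656 -0.632 -0.413
  outer loop
   vertex 3.2 2.3 3.8
   vertex 2.9 3.1 2.1
   vertex 3.5 3.2 2.9
  endloop
 endfacet
 facet normal 0.523 -0.732 -0.437
  outer loop
   vertex 3.2 2.3 3.8
   vertex 0.6 0.5 3.7
   vertex 2.9 3.1 2.1
  endloop
 endfacet
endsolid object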